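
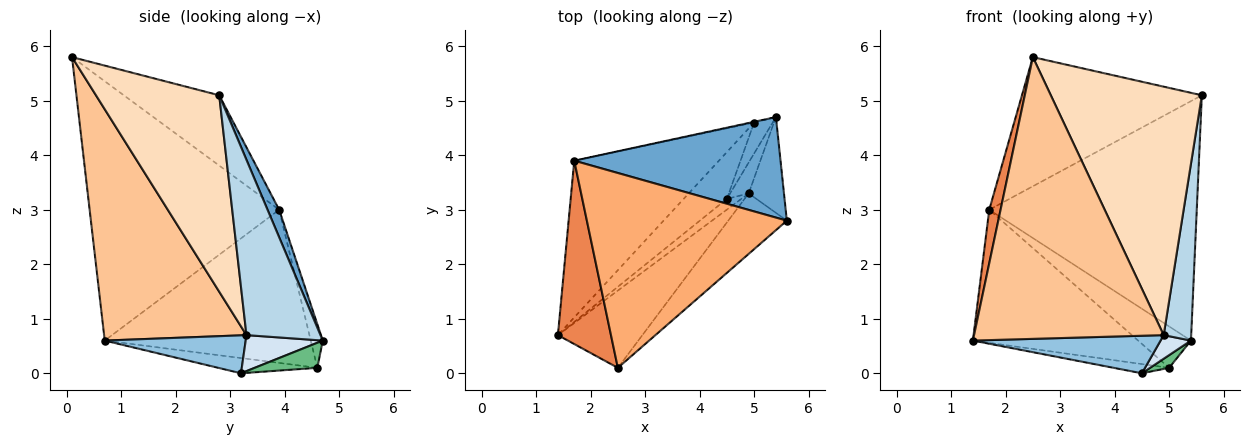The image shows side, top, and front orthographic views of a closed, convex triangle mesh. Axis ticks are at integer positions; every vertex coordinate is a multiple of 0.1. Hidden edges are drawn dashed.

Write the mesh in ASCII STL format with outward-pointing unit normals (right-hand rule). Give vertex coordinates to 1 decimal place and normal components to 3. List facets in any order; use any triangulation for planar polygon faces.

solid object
 facet normal 0.052 0.921 0.387
  outer loop
   vertex 1.7 3.9 3.0
   vertex 5.6 2.8 5.1
   vertex 5.4 4.7 0.6
  endloop
 endfacet
 facet normal 0.585 -0.779 -0.223
  outer loop
   vertex 4.9 3.3 0.7
   vertex 1.4 0.7 0.6
   vertex 4.5 3.2 0.0
  endloop
 endfacet
 facet normal 0.921 -0.342 -0.185
  outer loop
   vertex 4.9 3.3 0.7
   vertex 5.4 4.7 0.6
   vertex 5.6 2.8 5.1
  endloop
 endfacet
 facet normal 0.839 -0.331 -0.432
  outer loop
   vertex 4.9 3.3 0.7
   vertex 4.5 3.2 0.0
   vertex 5.4 4.7 0.6
  endloop
 endfacet
 facet normal -0.978 -0.058 0.200
  outer loop
   vertex 2.5 0.1 5.8
   vertex 1.7 3.9 3.0
   vertex 1.4 0.7 0.6
  endloop
 endfacet
 facet normal -0.281 0.530 0.800
  outer loop
   vertex 2.5 0.1 5.8
   vertex 5.6 2.8 5.1
   vertex 1.7 3.9 3.0
  endloop
 endfacet
 facet normal 0.586 -0.781 -0.214
  outer loop
   vertex 2.5 0.1 5.8
   vertex 1.4 0.7 0.6
   vertex 4.9 3.3 0.7
  endloop
 endfacet
 facet normal 0.621 -0.761 -0.185
  outer loop
   vertex 2.5 0.1 5.8
   vertex 4.9 3.3 0.7
   vertex 5.6 2.8 5.1
  endloop
 endfacet
 facet normal 0.781 -0.238 -0.577
  outer loop
   vertex 5.0 4.6 0.1
   vertex 5.4 4.7 0.6
   vertex 4.5 3.2 0.0
  endloop
 endfacet
 facet normal -0.222 0.975 -0.017
  outer loop
   vertex 5.0 4.6 0.1
   vertex 1.7 3.9 3.0
   vertex 5.4 4.7 0.6
  endloop
 endfacet
 facet normal -0.327 0.183 -0.927
  outer loop
   vertex 5.0 4.6 0.1
   vertex 4.5 3.2 0.0
   vertex 1.4 0.7 0.6
  endloop
 endfacet
 facet normal -0.628 0.504 -0.593
  outer loop
   vertex 5.0 4.6 0.1
   vertex 1.4 0.7 0.6
   vertex 1.7 3.9 3.0
  endloop
 endfacet
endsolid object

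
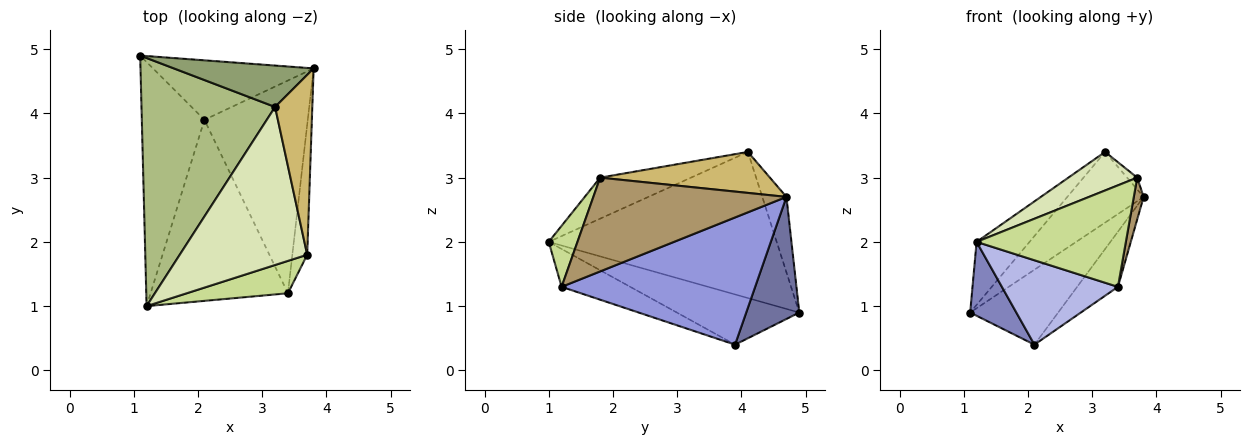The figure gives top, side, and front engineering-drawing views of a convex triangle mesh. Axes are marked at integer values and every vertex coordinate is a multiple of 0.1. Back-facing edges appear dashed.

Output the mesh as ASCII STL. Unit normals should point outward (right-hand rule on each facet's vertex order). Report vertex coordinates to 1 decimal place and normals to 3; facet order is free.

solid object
 facet normal 0.427 0.708 -0.562
  outer loop
   vertex 2.1 3.9 0.4
   vertex 1.1 4.9 0.9
   vertex 3.8 4.7 2.7
  endloop
 endfacet
 facet normal -0.609 -0.230 -0.759
  outer loop
   vertex 2.1 3.9 0.4
   vertex 1.2 1.0 2.0
   vertex 1.1 4.9 0.9
  endloop
 endfacet
 facet normal 0.766 0.161 -0.622
  outer loop
   vertex 3.4 1.2 1.3
   vertex 2.1 3.9 0.4
   vertex 3.8 4.7 2.7
  endloop
 endfacet
 facet normal -0.243 -0.410 -0.879
  outer loop
   vertex 3.4 1.2 1.3
   vertex 1.2 1.0 2.0
   vertex 2.1 3.9 0.4
  endloop
 endfacet
 facet normal -0.263 0.832 0.488
  outer loop
   vertex 3.2 4.1 3.4
   vertex 3.8 4.7 2.7
   vertex 1.1 4.9 0.9
  endloop
 endfacet
 facet normal -0.727 0.169 0.665
  outer loop
   vertex 3.2 4.1 3.4
   vertex 1.1 4.9 0.9
   vertex 1.2 1.0 2.0
  endloop
 endfacet
 facet normal 0.180 -0.937 0.299
  outer loop
   vertex 3.7 1.8 3.0
   vertex 1.2 1.0 2.0
   vertex 3.4 1.2 1.3
  endloop
 endfacet
 facet normal -0.299 -0.226 0.927
  outer loop
   vertex 3.7 1.8 3.0
   vertex 3.2 4.1 3.4
   vertex 1.2 1.0 2.0
  endloop
 endfacet
 facet normal 0.986 -0.050 -0.156
  outer loop
   vertex 3.7 1.8 3.0
   vertex 3.4 1.2 1.3
   vertex 3.8 4.7 2.7
  endloop
 endfacet
 facet normal 0.740 0.044 0.672
  outer loop
   vertex 3.7 1.8 3.0
   vertex 3.8 4.7 2.7
   vertex 3.2 4.1 3.4
  endloop
 endfacet
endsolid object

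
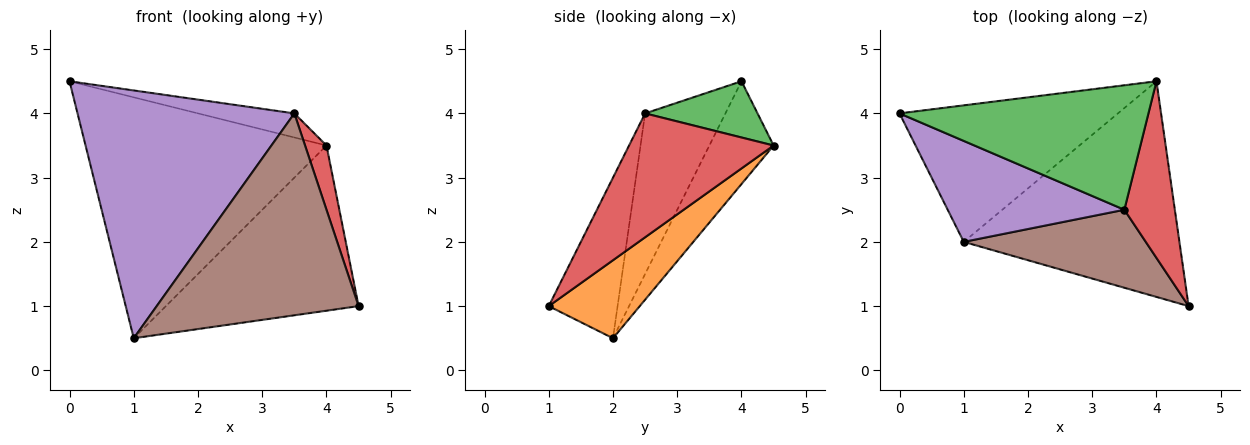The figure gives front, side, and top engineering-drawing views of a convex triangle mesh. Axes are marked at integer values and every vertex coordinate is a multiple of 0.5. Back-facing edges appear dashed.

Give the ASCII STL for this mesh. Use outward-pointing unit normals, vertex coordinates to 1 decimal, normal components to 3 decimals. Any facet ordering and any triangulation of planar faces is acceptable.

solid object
 facet normal -0.226 0.848 -0.480
  outer loop
   vertex 1.0 2.0 0.5
   vertex 0.0 4.0 4.5
   vertex 4.0 4.5 3.5
  endloop
 endfacet
 facet normal 0.276 0.584 -0.763
  outer loop
   vertex 1.0 2.0 0.5
   vertex 4.0 4.5 3.5
   vertex 4.5 1.0 1.0
  endloop
 endfacet
 facet normal 0.216 0.186 0.959
  outer loop
   vertex 3.5 2.5 4.0
   vertex 4.0 4.5 3.5
   vertex 0.0 4.0 4.5
  endloop
 endfacet
 facet normal 0.917 -0.136 0.374
  outer loop
   vertex 3.5 2.5 4.0
   vertex 4.5 1.0 1.0
   vertex 4.0 4.5 3.5
  endloop
 endfacet
 facet normal -0.324 -0.876 0.357
  outer loop
   vertex 3.5 2.5 4.0
   vertex 0.0 4.0 4.5
   vertex 1.0 2.0 0.5
  endloop
 endfacet
 facet normal -0.303 -0.889 0.343
  outer loop
   vertex 3.5 2.5 4.0
   vertex 1.0 2.0 0.5
   vertex 4.5 1.0 1.0
  endloop
 endfacet
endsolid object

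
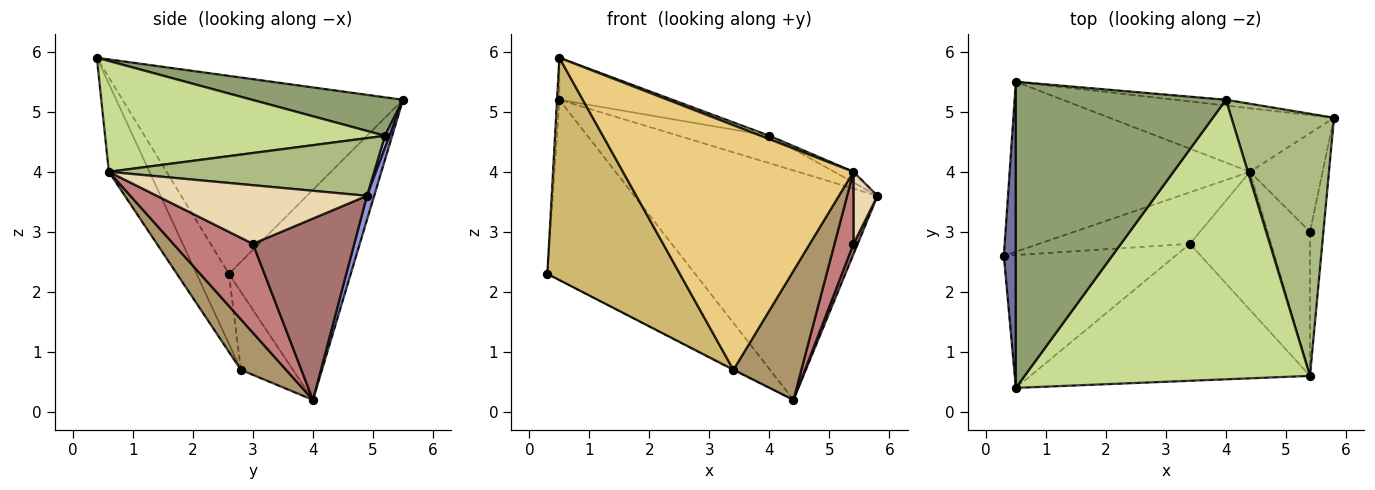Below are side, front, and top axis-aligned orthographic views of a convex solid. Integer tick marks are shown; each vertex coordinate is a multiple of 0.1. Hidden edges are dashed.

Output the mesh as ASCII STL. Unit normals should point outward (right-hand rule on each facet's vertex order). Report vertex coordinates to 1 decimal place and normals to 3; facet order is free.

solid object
 facet normal -0.998 0.008 0.061
  outer loop
   vertex 0.5 0.4 5.9
   vertex 0.5 5.5 5.2
   vertex 0.3 2.6 2.3
  endloop
 endfacet
 facet normal -0.514 0.624 -0.588
  outer loop
   vertex 4.4 4.0 0.2
   vertex 0.3 2.6 2.3
   vertex 0.5 5.5 5.2
  endloop
 endfacet
 facet normal 0.029 0.963 -0.267
  outer loop
   vertex 4.4 4.0 0.2
   vertex 0.5 5.5 5.2
   vertex 5.8 4.9 3.6
  endloop
 endfacet
 facet normal 0.048 0.977 -0.206
  outer loop
   vertex 4.0 5.2 4.6
   vertex 5.8 4.9 3.6
   vertex 0.5 5.5 5.2
  endloop
 endfacet
 facet normal 0.179 0.134 0.975
  outer loop
   vertex 4.0 5.2 4.6
   vertex 0.5 5.5 5.2
   vertex 0.5 0.4 5.9
  endloop
 endfacet
 facet normal 0.490 0.035 0.871
  outer loop
   vertex 4.0 5.2 4.6
   vertex 5.4 0.6 4.0
   vertex 5.8 4.9 3.6
  endloop
 endfacet
 facet normal 0.362 -0.011 0.932
  outer loop
   vertex 4.0 5.2 4.6
   vertex 0.5 0.4 5.9
   vertex 5.4 0.6 4.0
  endloop
 endfacet
 facet normal -0.459 0.013 -0.888
  outer loop
   vertex 3.4 2.8 0.7
   vertex 0.3 2.6 2.3
   vertex 4.4 4.0 0.2
  endloop
 endfacet
 facet normal 0.414 -0.622 -0.665
  outer loop
   vertex 3.4 2.8 0.7
   vertex 4.4 4.0 0.2
   vertex 5.4 0.6 4.0
  endloop
 endfacet
 facet normal -0.205 -0.840 -0.502
  outer loop
   vertex 3.4 2.8 0.7
   vertex 0.5 0.4 5.9
   vertex 0.3 2.6 2.3
  endloop
 endfacet
 facet normal -0.152 -0.862 -0.483
  outer loop
   vertex 3.4 2.8 0.7
   vertex 5.4 0.6 4.0
   vertex 0.5 0.4 5.9
  endloop
 endfacet
 facet normal 0.969 -0.111 -0.221
  outer loop
   vertex 5.4 3.0 2.8
   vertex 5.8 4.9 3.6
   vertex 5.4 0.6 4.0
  endloop
 endfacet
 facet normal 0.928 -0.039 -0.372
  outer loop
   vertex 5.4 3.0 2.8
   vertex 4.4 4.0 0.2
   vertex 5.8 4.9 3.6
  endloop
 endfacet
 facet normal 0.883 -0.210 -0.420
  outer loop
   vertex 5.4 3.0 2.8
   vertex 5.4 0.6 4.0
   vertex 4.4 4.0 0.2
  endloop
 endfacet
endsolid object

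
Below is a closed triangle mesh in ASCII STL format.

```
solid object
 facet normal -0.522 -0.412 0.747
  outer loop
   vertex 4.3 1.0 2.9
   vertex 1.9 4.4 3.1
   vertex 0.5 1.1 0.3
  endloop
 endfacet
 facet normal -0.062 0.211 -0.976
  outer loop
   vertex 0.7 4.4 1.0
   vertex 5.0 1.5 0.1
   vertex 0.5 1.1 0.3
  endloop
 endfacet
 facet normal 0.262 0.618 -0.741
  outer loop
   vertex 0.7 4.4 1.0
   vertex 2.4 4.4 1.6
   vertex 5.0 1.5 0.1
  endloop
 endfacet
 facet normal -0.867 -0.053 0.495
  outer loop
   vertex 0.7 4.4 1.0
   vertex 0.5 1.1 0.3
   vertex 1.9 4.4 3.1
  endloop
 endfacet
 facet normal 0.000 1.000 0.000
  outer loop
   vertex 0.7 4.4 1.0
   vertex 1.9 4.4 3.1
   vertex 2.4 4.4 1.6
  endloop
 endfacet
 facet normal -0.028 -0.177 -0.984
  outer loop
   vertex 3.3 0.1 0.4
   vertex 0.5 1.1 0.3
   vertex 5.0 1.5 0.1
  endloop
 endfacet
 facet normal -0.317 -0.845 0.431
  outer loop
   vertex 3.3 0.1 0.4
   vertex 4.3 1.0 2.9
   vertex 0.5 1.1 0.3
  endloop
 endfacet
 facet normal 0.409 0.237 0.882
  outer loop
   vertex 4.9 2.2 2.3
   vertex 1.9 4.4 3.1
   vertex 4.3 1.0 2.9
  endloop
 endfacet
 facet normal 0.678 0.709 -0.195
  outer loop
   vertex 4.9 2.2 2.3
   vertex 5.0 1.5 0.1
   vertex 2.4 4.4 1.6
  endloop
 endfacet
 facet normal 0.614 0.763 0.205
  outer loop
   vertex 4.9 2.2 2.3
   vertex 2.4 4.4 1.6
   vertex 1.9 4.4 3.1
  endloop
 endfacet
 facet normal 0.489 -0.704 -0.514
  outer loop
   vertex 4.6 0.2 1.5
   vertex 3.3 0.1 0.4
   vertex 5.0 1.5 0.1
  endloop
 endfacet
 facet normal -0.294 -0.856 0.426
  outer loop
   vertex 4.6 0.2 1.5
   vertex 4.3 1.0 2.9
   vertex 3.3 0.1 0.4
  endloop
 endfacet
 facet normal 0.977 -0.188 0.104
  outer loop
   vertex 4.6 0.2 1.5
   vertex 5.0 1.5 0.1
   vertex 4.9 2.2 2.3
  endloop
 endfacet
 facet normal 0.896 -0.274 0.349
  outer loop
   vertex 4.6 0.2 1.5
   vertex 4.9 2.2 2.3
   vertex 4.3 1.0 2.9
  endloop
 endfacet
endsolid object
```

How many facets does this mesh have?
14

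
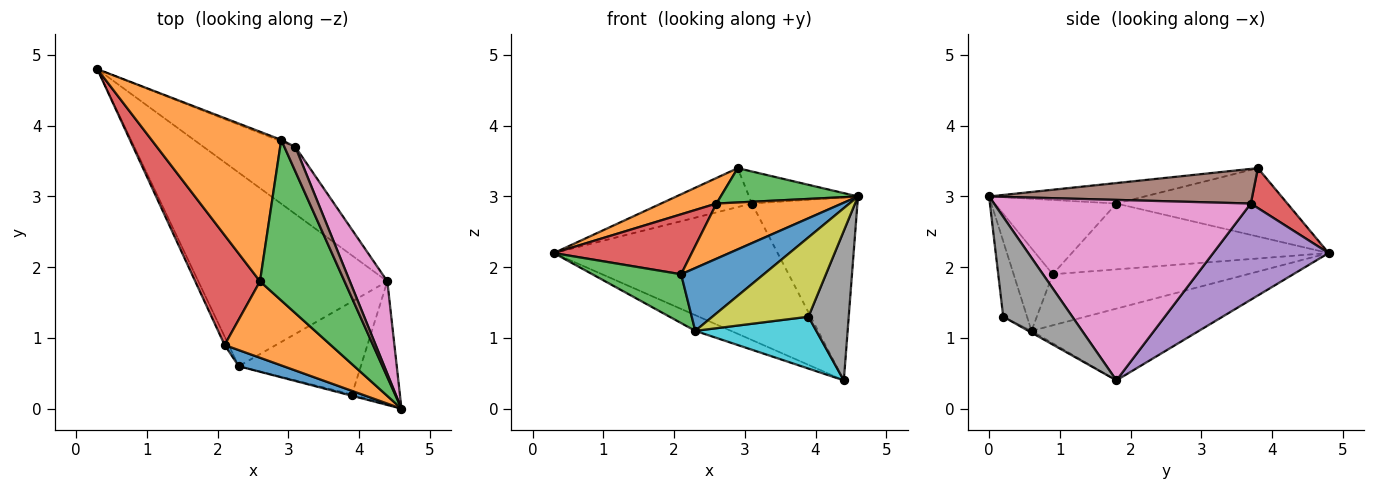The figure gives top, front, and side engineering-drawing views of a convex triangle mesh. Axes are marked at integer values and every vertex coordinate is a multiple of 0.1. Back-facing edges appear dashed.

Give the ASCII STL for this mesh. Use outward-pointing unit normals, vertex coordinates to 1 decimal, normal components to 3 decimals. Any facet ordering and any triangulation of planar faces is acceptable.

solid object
 facet normal -0.354 0.076 -0.932
  outer loop
   vertex 2.3 0.6 1.1
   vertex 0.3 4.8 2.2
   vertex 4.4 1.8 0.4
  endloop
 endfacet
 facet normal -0.461 -0.149 0.875
  outer loop
   vertex 2.6 1.8 2.9
   vertex 2.9 3.8 3.4
   vertex 0.3 4.8 2.2
  endloop
 endfacet
 facet normal -0.231 -0.203 0.952
  outer loop
   vertex 2.6 1.8 2.9
   vertex 4.6 0.0 3.0
   vertex 2.9 3.8 3.4
  endloop
 endfacet
 facet normal 0.373 0.927 -0.036
  outer loop
   vertex 3.1 3.7 2.9
   vertex 0.3 4.8 2.2
   vertex 2.9 3.8 3.4
  endloop
 endfacet
 facet normal 0.420 0.814 -0.400
  outer loop
   vertex 3.1 3.7 2.9
   vertex 4.4 1.8 0.4
   vertex 0.3 4.8 2.2
  endloop
 endfacet
 facet normal 0.887 0.367 0.281
  outer loop
   vertex 3.1 3.7 2.9
   vertex 2.9 3.8 3.4
   vertex 4.6 0.0 3.0
  endloop
 endfacet
 facet normal 0.908 0.373 0.189
  outer loop
   vertex 3.1 3.7 2.9
   vertex 4.6 0.0 3.0
   vertex 4.4 1.8 0.4
  endloop
 endfacet
 facet normal 0.798 -0.465 -0.383
  outer loop
   vertex 3.9 0.2 1.3
   vertex 4.4 1.8 0.4
   vertex 4.6 0.0 3.0
  endloop
 endfacet
 facet normal -0.241 -0.970 -0.015
  outer loop
   vertex 3.9 0.2 1.3
   vertex 4.6 0.0 3.0
   vertex 2.3 0.6 1.1
  endloop
 endfacet
 facet normal -0.013 -0.487 -0.873
  outer loop
   vertex 3.9 0.2 1.3
   vertex 2.3 0.6 1.1
   vertex 4.4 1.8 0.4
  endloop
 endfacet
 facet normal -0.416 -0.881 0.226
  outer loop
   vertex 2.1 0.9 1.9
   vertex 2.3 0.6 1.1
   vertex 4.6 0.0 3.0
  endloop
 endfacet
 facet normal -0.494 -0.509 0.705
  outer loop
   vertex 2.1 0.9 1.9
   vertex 4.6 0.0 3.0
   vertex 2.6 1.8 2.9
  endloop
 endfacet
 facet normal -0.908 -0.413 -0.072
  outer loop
   vertex 2.1 0.9 1.9
   vertex 0.3 4.8 2.2
   vertex 2.3 0.6 1.1
  endloop
 endfacet
 facet normal -0.666 -0.358 0.655
  outer loop
   vertex 2.1 0.9 1.9
   vertex 2.6 1.8 2.9
   vertex 0.3 4.8 2.2
  endloop
 endfacet
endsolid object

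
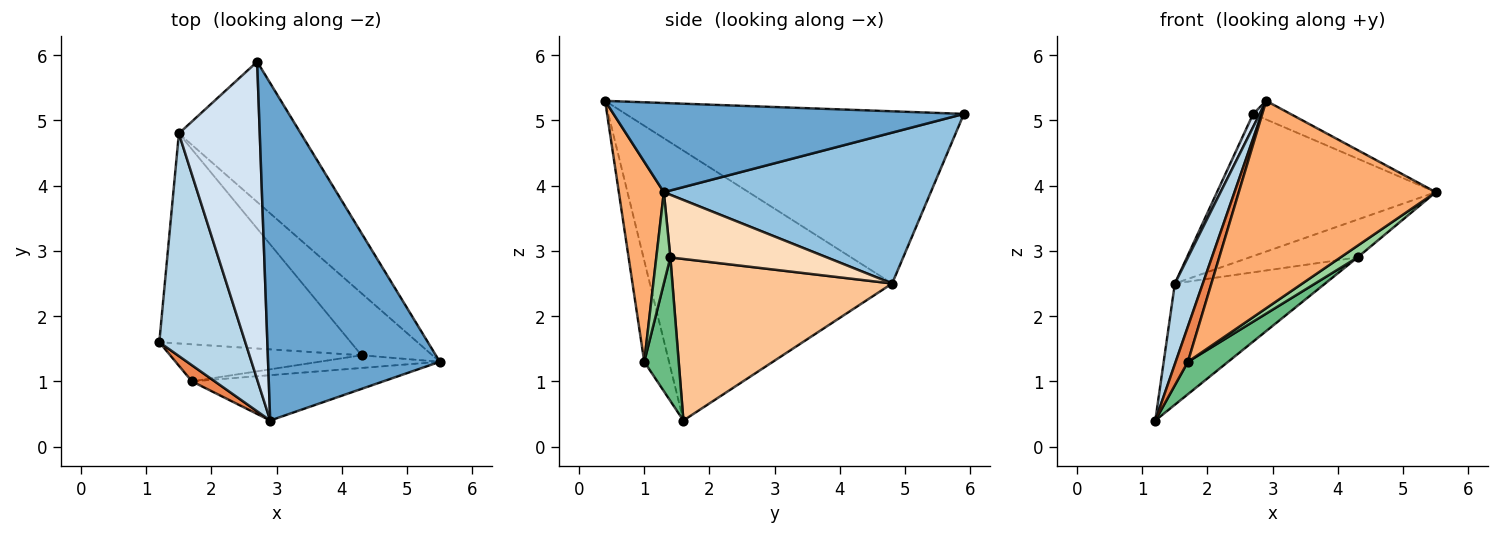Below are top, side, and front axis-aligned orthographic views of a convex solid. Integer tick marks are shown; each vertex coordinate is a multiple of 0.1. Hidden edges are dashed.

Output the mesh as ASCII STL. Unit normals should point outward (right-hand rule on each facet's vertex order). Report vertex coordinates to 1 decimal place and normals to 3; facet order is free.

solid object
 facet normal 0.460 0.049 0.886
  outer loop
   vertex 2.9 0.4 5.3
   vertex 5.5 1.3 3.9
   vertex 2.7 5.9 5.1
  endloop
 endfacet
 facet normal 0.656 0.537 -0.530
  outer loop
   vertex 1.5 4.8 2.5
   vertex 2.7 5.9 5.1
   vertex 5.5 1.3 3.9
  endloop
 endfacet
 facet normal -0.947 -0.109 0.302
  outer loop
   vertex 1.5 4.8 2.5
   vertex 1.2 1.6 0.4
   vertex 2.9 0.4 5.3
  endloop
 endfacet
 facet normal -0.905 -0.017 0.425
  outer loop
   vertex 1.5 4.8 2.5
   vertex 2.9 0.4 5.3
   vertex 2.7 5.9 5.1
  endloop
 endfacet
 facet normal -0.879 -0.435 0.198
  outer loop
   vertex 1.7 1.0 1.3
   vertex 2.9 0.4 5.3
   vertex 1.2 1.6 0.4
  endloop
 endfacet
 facet normal 0.218 -0.953 -0.208
  outer loop
   vertex 1.7 1.0 1.3
   vertex 5.5 1.3 3.9
   vertex 2.9 0.4 5.3
  endloop
 endfacet
 facet normal 0.590 0.404 -0.699
  outer loop
   vertex 4.3 1.4 2.9
   vertex 1.2 1.6 0.4
   vertex 1.5 4.8 2.5
  endloop
 endfacet
 facet normal 0.602 0.416 -0.681
  outer loop
   vertex 4.3 1.4 2.9
   vertex 1.5 4.8 2.5
   vertex 5.5 1.3 3.9
  endloop
 endfacet
 facet normal 0.492 -0.573 -0.655
  outer loop
   vertex 4.3 1.4 2.9
   vertex 1.7 1.0 1.3
   vertex 1.2 1.6 0.4
  endloop
 endfacet
 facet normal 0.487 -0.591 -0.643
  outer loop
   vertex 4.3 1.4 2.9
   vertex 5.5 1.3 3.9
   vertex 1.7 1.0 1.3
  endloop
 endfacet
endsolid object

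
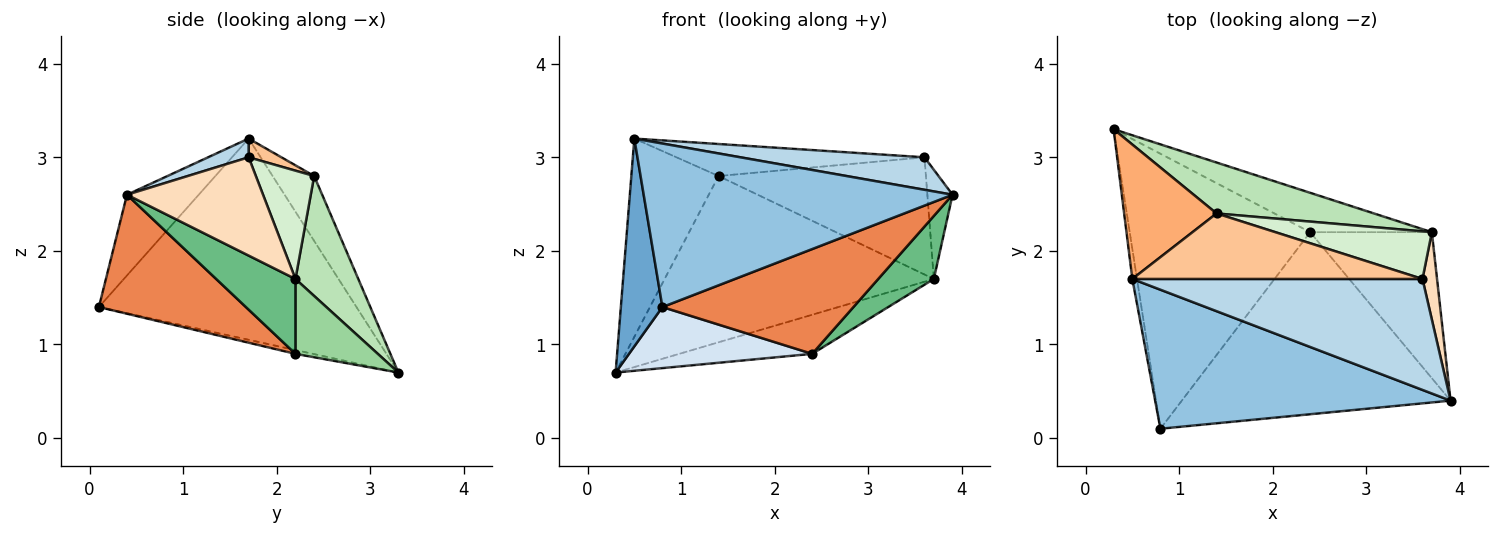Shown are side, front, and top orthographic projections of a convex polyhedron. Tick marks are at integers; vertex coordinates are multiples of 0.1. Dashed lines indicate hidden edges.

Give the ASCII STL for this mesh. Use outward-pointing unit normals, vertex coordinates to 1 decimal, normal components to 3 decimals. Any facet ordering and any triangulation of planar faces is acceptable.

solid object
 facet normal -0.987 -0.159 -0.023
  outer loop
   vertex 0.5 1.7 3.2
   vertex 0.3 3.3 0.7
   vertex 0.8 0.1 1.4
  endloop
 endfacet
 facet normal -0.174 -0.750 0.638
  outer loop
   vertex 0.5 1.7 3.2
   vertex 0.8 0.1 1.4
   vertex 3.9 0.4 2.6
  endloop
 endfacet
 facet normal 0.062 -0.280 0.958
  outer loop
   vertex 3.6 1.7 3.0
   vertex 0.5 1.7 3.2
   vertex 3.9 0.4 2.6
  endloop
 endfacet
 facet normal -0.021 -0.217 -0.976
  outer loop
   vertex 2.4 2.2 0.9
   vertex 0.8 0.1 1.4
   vertex 0.3 3.3 0.7
  endloop
 endfacet
 facet normal 0.358 -0.466 -0.809
  outer loop
   vertex 2.4 2.2 0.9
   vertex 3.9 0.4 2.6
   vertex 0.8 0.1 1.4
  endloop
 endfacet
 facet normal -0.367 0.770 0.522
  outer loop
   vertex 1.4 2.4 2.8
   vertex 0.3 3.3 0.7
   vertex 0.5 1.7 3.2
  endloop
 endfacet
 facet normal 0.058 0.438 0.897
  outer loop
   vertex 1.4 2.4 2.8
   vertex 0.5 1.7 3.2
   vertex 3.6 1.7 3.0
  endloop
 endfacet
 facet normal 0.973 0.180 0.144
  outer loop
   vertex 3.7 2.2 1.7
   vertex 3.6 1.7 3.0
   vertex 3.9 0.4 2.6
  endloop
 endfacet
 facet normal 0.492 -0.345 -0.799
  outer loop
   vertex 3.7 2.2 1.7
   vertex 3.9 0.4 2.6
   vertex 2.4 2.2 0.9
  endloop
 endfacet
 facet normal 0.400 0.646 -0.650
  outer loop
   vertex 3.7 2.2 1.7
   vertex 2.4 2.2 0.9
   vertex 0.3 3.3 0.7
  endloop
 endfacet
 facet normal 0.218 0.933 0.286
  outer loop
   vertex 3.7 2.2 1.7
   vertex 0.3 3.3 0.7
   vertex 1.4 2.4 2.8
  endloop
 endfacet
 facet normal 0.252 0.897 0.364
  outer loop
   vertex 3.7 2.2 1.7
   vertex 1.4 2.4 2.8
   vertex 3.6 1.7 3.0
  endloop
 endfacet
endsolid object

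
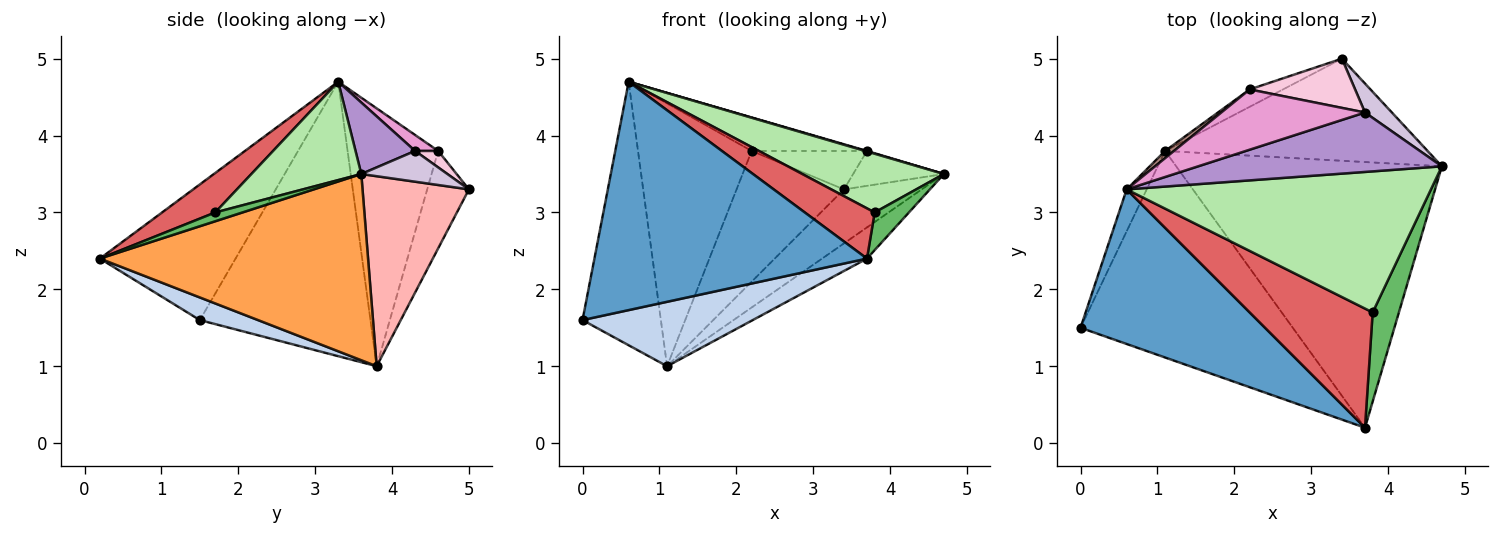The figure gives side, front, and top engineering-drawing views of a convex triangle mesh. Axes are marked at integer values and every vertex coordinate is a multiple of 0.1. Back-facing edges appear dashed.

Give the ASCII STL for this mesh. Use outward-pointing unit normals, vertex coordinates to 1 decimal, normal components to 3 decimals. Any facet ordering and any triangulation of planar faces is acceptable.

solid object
 facet normal -0.381 -0.766 0.518
  outer loop
   vertex 0.6 3.3 4.7
   vertex 0.0 1.5 1.6
   vertex 3.7 0.2 2.4
  endloop
 endfacet
 facet normal 0.101 -0.296 -0.950
  outer loop
   vertex 1.1 3.8 1.0
   vertex 3.7 0.2 2.4
   vertex 0.0 1.5 1.6
  endloop
 endfacet
 facet normal 0.571 0.096 -0.815
  outer loop
   vertex 1.1 3.8 1.0
   vertex 4.7 3.6 3.5
   vertex 3.7 0.2 2.4
  endloop
 endfacet
 facet normal -0.907 0.416 -0.066
  outer loop
   vertex 1.1 3.8 1.0
   vertex 0.0 1.5 1.6
   vertex 0.6 3.3 4.7
  endloop
 endfacet
 facet normal 0.296 -0.372 0.880
  outer loop
   vertex 3.8 1.7 3.0
   vertex 3.7 0.2 2.4
   vertex 4.7 3.6 3.5
  endloop
 endfacet
 facet normal 0.286 -0.368 0.885
  outer loop
   vertex 3.8 1.7 3.0
   vertex 4.7 3.6 3.5
   vertex 0.6 3.3 4.7
  endloop
 endfacet
 facet normal 0.283 -0.372 0.884
  outer loop
   vertex 3.8 1.7 3.0
   vertex 0.6 3.3 4.7
   vertex 3.7 0.2 2.4
  endloop
 endfacet
 facet normal 0.539 0.394 -0.745
  outer loop
   vertex 3.4 5.0 3.3
   vertex 4.7 3.6 3.5
   vertex 1.1 3.8 1.0
  endloop
 endfacet
 facet normal 0.281 -0.009 0.960
  outer loop
   vertex 3.7 4.3 3.8
   vertex 0.6 3.3 4.7
   vertex 4.7 3.6 3.5
  endloop
 endfacet
 facet normal 0.590 0.621 0.516
  outer loop
   vertex 3.7 4.3 3.8
   vertex 4.7 3.6 3.5
   vertex 3.4 5.0 3.3
  endloop
 endfacet
 facet normal -0.623 0.782 0.021
  outer loop
   vertex 2.2 4.6 3.8
   vertex 1.1 3.8 1.0
   vertex 0.6 3.3 4.7
  endloop
 endfacet
 facet normal -0.360 0.925 -0.123
  outer loop
   vertex 2.2 4.6 3.8
   vertex 3.4 5.0 3.3
   vertex 1.1 3.8 1.0
  endloop
 endfacet
 facet normal 0.097 0.483 0.870
  outer loop
   vertex 2.2 4.6 3.8
   vertex 0.6 3.3 4.7
   vertex 3.7 4.3 3.8
  endloop
 endfacet
 facet normal 0.122 0.611 0.782
  outer loop
   vertex 2.2 4.6 3.8
   vertex 3.7 4.3 3.8
   vertex 3.4 5.0 3.3
  endloop
 endfacet
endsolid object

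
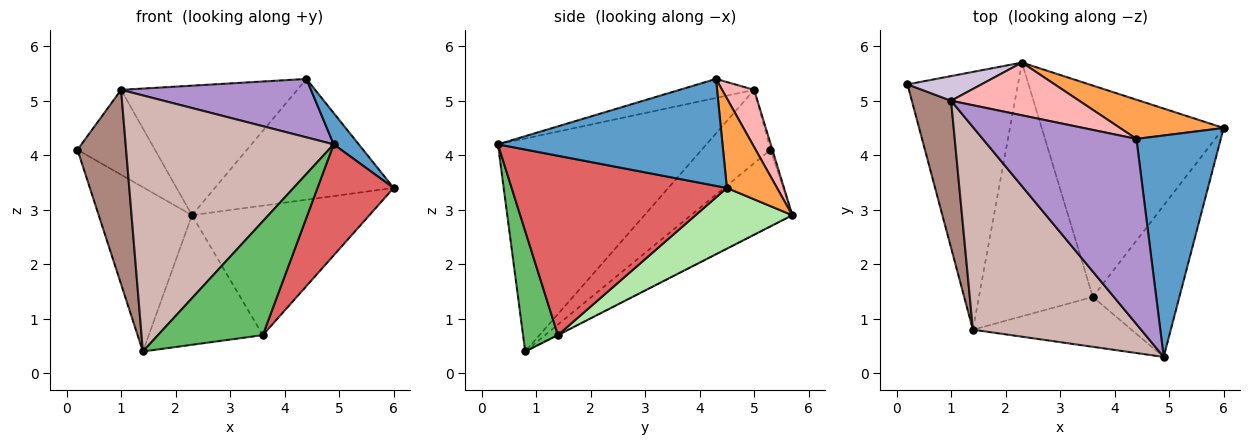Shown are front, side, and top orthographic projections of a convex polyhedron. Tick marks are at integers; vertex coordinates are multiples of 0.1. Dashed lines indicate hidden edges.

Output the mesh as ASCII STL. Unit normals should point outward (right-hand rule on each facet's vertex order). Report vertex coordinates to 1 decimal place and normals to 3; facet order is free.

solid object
 facet normal 0.782 -0.087 0.617
  outer loop
   vertex 4.4 4.3 5.4
   vertex 4.9 0.3 4.2
   vertex 6.0 4.5 3.4
  endloop
 endfacet
 facet normal -0.504 0.464 -0.728
  outer loop
   vertex 2.3 5.7 2.9
   vertex 1.4 0.8 0.4
   vertex 0.2 5.3 4.1
  endloop
 endfacet
 facet normal 0.258 0.919 0.298
  outer loop
   vertex 2.3 5.7 2.9
   vertex 4.4 4.3 5.4
   vertex 6.0 4.5 3.4
  endloop
 endfacet
 facet normal -0.003 0.455 -0.891
  outer loop
   vertex 3.6 1.4 0.7
   vertex 1.4 0.8 0.4
   vertex 2.3 5.7 2.9
  endloop
 endfacet
 facet normal 0.291 -0.876 -0.384
  outer loop
   vertex 3.6 1.4 0.7
   vertex 4.9 0.3 4.2
   vertex 1.4 0.8 0.4
  endloop
 endfacet
 facet normal 0.274 0.502 -0.820
  outer loop
   vertex 3.6 1.4 0.7
   vertex 2.3 5.7 2.9
   vertex 6.0 4.5 3.4
  endloop
 endfacet
 facet normal 0.858 -0.304 -0.414
  outer loop
   vertex 3.6 1.4 0.7
   vertex 6.0 4.5 3.4
   vertex 4.9 0.3 4.2
  endloop
 endfacet
 facet normal 0.166 0.913 0.372
  outer loop
   vertex 1.0 5.0 5.2
   vertex 4.4 4.3 5.4
   vertex 2.3 5.7 2.9
  endloop
 endfacet
 facet normal -0.117 -0.299 0.947
  outer loop
   vertex 1.0 5.0 5.2
   vertex 4.9 0.3 4.2
   vertex 4.4 4.3 5.4
  endloop
 endfacet
 facet normal -0.023 0.960 0.279
  outer loop
   vertex 1.0 5.0 5.2
   vertex 2.3 5.7 2.9
   vertex 0.2 5.3 4.1
  endloop
 endfacet
 facet normal -0.749 -0.529 0.400
  outer loop
   vertex 1.0 5.0 5.2
   vertex 0.2 5.3 4.1
   vertex 1.4 0.8 0.4
  endloop
 endfacet
 facet normal -0.618 -0.617 0.488
  outer loop
   vertex 1.0 5.0 5.2
   vertex 1.4 0.8 0.4
   vertex 4.9 0.3 4.2
  endloop
 endfacet
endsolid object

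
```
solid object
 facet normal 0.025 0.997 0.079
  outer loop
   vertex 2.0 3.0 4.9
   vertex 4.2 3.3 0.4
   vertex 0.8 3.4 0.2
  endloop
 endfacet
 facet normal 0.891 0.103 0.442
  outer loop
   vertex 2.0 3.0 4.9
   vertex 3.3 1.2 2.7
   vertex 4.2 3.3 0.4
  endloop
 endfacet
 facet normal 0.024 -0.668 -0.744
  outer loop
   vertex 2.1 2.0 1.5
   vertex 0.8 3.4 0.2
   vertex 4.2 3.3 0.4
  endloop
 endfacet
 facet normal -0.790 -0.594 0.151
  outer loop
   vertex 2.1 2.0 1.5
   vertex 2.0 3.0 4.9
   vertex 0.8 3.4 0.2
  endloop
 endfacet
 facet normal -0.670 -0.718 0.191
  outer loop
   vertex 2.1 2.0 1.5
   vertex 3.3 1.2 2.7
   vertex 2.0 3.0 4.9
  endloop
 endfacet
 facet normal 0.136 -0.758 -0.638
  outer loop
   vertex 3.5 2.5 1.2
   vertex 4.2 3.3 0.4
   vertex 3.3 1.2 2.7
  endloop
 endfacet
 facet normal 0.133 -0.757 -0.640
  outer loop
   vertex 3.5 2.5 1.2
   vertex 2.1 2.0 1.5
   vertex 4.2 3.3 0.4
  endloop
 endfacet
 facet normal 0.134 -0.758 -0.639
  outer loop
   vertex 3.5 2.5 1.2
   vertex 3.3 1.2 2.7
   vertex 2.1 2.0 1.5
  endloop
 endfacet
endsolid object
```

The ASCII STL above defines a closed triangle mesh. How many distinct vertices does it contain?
6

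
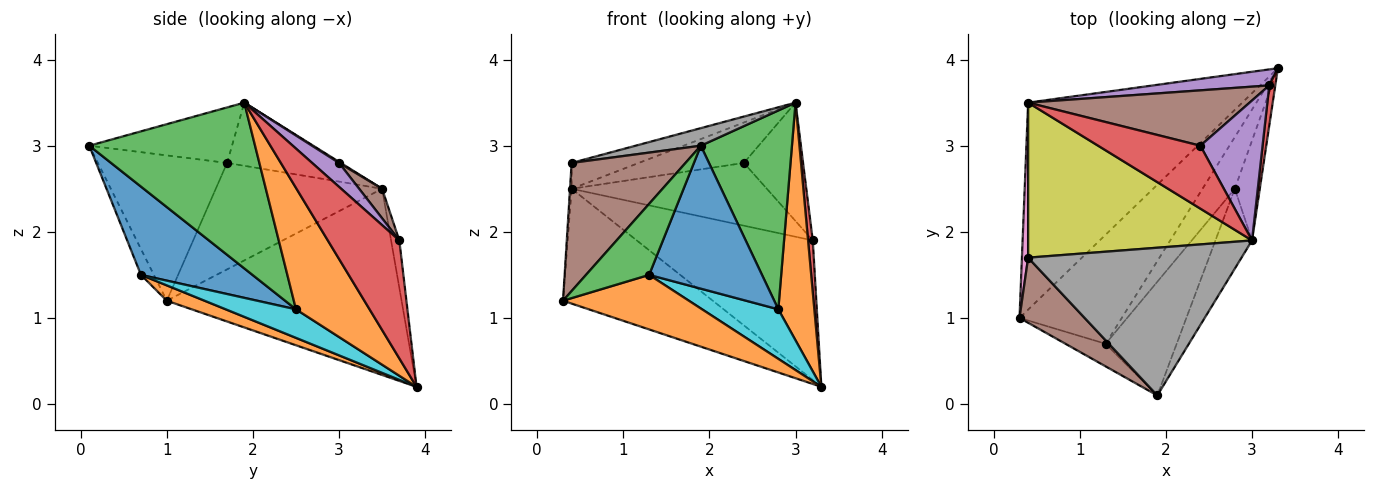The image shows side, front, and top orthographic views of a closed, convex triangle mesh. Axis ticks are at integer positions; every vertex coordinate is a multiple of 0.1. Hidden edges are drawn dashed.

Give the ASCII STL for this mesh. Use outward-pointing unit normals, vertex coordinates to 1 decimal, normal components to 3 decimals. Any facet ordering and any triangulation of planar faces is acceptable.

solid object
 facet normal -0.605 0.386 -0.696
  outer loop
   vertex 0.4 3.5 2.5
   vertex 3.3 3.9 0.2
   vertex 0.3 1.0 1.2
  endloop
 endfacet
 facet normal 0.133 -0.443 -0.886
  outer loop
   vertex 1.3 0.7 1.5
   vertex 0.3 1.0 1.2
   vertex 3.3 3.9 0.2
  endloop
 endfacet
 facet normal -0.191 -0.935 -0.298
  outer loop
   vertex 1.3 0.7 1.5
   vertex 1.9 0.1 3.0
   vertex 0.3 1.0 1.2
  endloop
 endfacet
 facet normal 0.997 -0.065 0.051
  outer loop
   vertex 3.2 3.7 1.9
   vertex 3.0 1.9 3.5
   vertex 3.3 3.9 0.2
  endloop
 endfacet
 facet normal -0.046 0.992 0.114
  outer loop
   vertex 3.2 3.7 1.9
   vertex 3.3 3.9 0.2
   vertex 0.4 3.5 2.5
  endloop
 endfacet
 facet normal -0.711 -0.627 0.319
  outer loop
   vertex 0.4 1.7 2.8
   vertex 0.3 1.0 1.2
   vertex 1.9 0.1 3.0
  endloop
 endfacet
 facet normal -0.998 0.010 0.058
  outer loop
   vertex 0.4 1.7 2.8
   vertex 0.4 3.5 2.5
   vertex 0.3 1.0 1.2
  endloop
 endfacet
 facet normal -0.250 -0.114 0.961
  outer loop
   vertex 0.4 1.7 2.8
   vertex 1.9 0.1 3.0
   vertex 3.0 1.9 3.5
  endloop
 endfacet
 facet normal -0.268 0.158 0.950
  outer loop
   vertex 0.4 1.7 2.8
   vertex 3.0 1.9 3.5
   vertex 0.4 3.5 2.5
  endloop
 endfacet
 facet normal 0.538 -0.583 -0.609
  outer loop
   vertex 2.8 2.5 1.1
   vertex 1.3 0.7 1.5
   vertex 3.3 3.9 0.2
  endloop
 endfacet
 facet normal 0.612 -0.619 -0.492
  outer loop
   vertex 2.8 2.5 1.1
   vertex 1.9 0.1 3.0
   vertex 1.3 0.7 1.5
  endloop
 endfacet
 facet normal 0.883 -0.432 -0.182
  outer loop
   vertex 2.8 2.5 1.1
   vertex 3.3 3.9 0.2
   vertex 3.0 1.9 3.5
  endloop
 endfacet
 facet normal 0.860 -0.473 -0.190
  outer loop
   vertex 2.8 2.5 1.1
   vertex 3.0 1.9 3.5
   vertex 1.9 0.1 3.0
  endloop
 endfacet
 facet normal 0.009 0.540 0.841
  outer loop
   vertex 2.4 3.0 2.8
   vertex 0.4 3.5 2.5
   vertex 3.0 1.9 3.5
  endloop
 endfacet
 facet normal 0.282 0.620 0.732
  outer loop
   vertex 2.4 3.0 2.8
   vertex 3.0 1.9 3.5
   vertex 3.2 3.7 1.9
  endloop
 endfacet
 facet normal 0.088 0.747 0.659
  outer loop
   vertex 2.4 3.0 2.8
   vertex 3.2 3.7 1.9
   vertex 0.4 3.5 2.5
  endloop
 endfacet
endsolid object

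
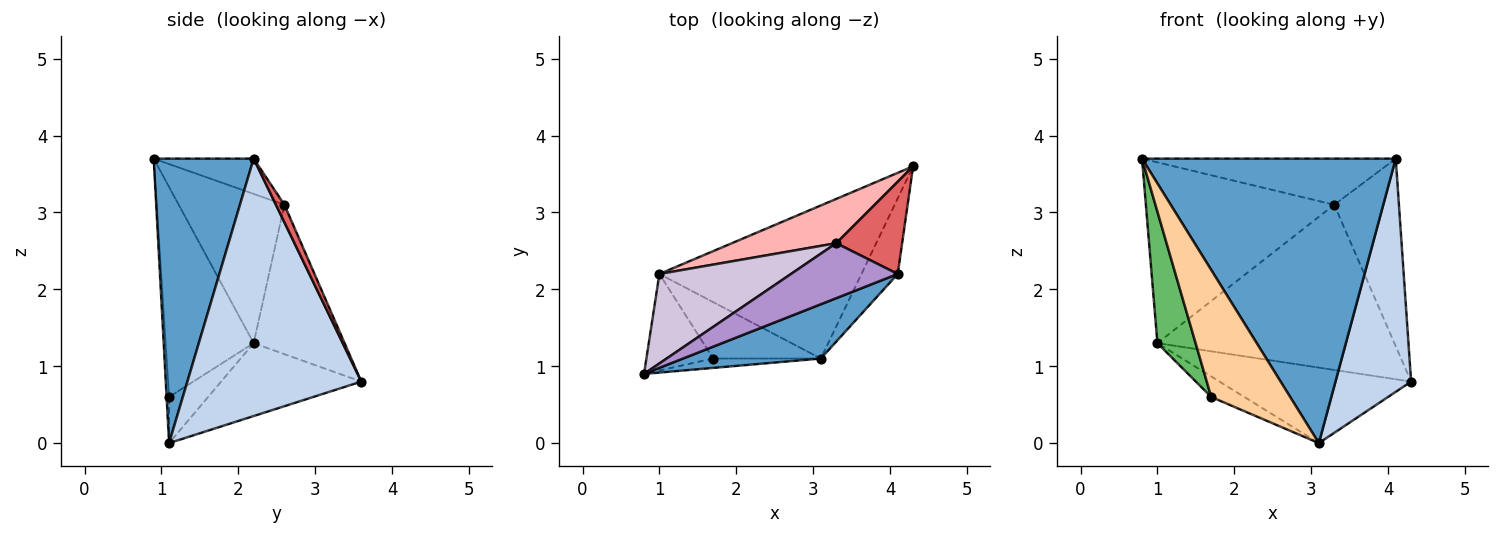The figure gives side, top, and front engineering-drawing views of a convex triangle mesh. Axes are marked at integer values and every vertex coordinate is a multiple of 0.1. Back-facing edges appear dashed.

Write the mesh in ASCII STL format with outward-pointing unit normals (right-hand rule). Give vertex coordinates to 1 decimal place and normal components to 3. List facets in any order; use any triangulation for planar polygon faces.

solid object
 facet normal 0.361 -0.916 0.175
  outer loop
   vertex 4.1 2.2 3.7
   vertex 0.8 0.9 3.7
   vertex 3.1 1.1 0.0
  endloop
 endfacet
 facet normal 0.909 -0.396 -0.128
  outer loop
   vertex 4.1 2.2 3.7
   vertex 3.1 1.1 0.0
   vertex 4.3 3.6 0.8
  endloop
 endfacet
 facet normal -0.308 0.421 -0.853
  outer loop
   vertex 1.0 2.2 1.3
   vertex 4.3 3.6 0.8
   vertex 3.1 1.1 0.0
  endloop
 endfacet
 facet normal -0.031 -0.997 -0.073
  outer loop
   vertex 1.7 1.1 0.6
   vertex 3.1 1.1 0.0
   vertex 0.8 0.9 3.7
  endloop
 endfacet
 facet normal -0.881 -0.382 -0.280
  outer loop
   vertex 1.7 1.1 0.6
   vertex 0.8 0.9 3.7
   vertex 1.0 2.2 1.3
  endloop
 endfacet
 facet normal -0.374 0.317 -0.872
  outer loop
   vertex 1.7 1.1 0.6
   vertex 1.0 2.2 1.3
   vertex 3.1 1.1 0.0
  endloop
 endfacet
 facet normal 0.117 0.891 0.438
  outer loop
   vertex 3.3 2.6 3.1
   vertex 4.1 2.2 3.7
   vertex 4.3 3.6 0.8
  endloop
 endfacet
 facet normal -0.347 0.906 0.243
  outer loop
   vertex 3.3 2.6 3.1
   vertex 4.3 3.6 0.8
   vertex 1.0 2.2 1.3
  endloop
 endfacet
 facet normal -0.245 0.623 0.743
  outer loop
   vertex 3.3 2.6 3.1
   vertex 0.8 0.9 3.7
   vertex 4.1 2.2 3.7
  endloop
 endfacet
 facet normal -0.449 0.801 0.396
  outer loop
   vertex 3.3 2.6 3.1
   vertex 1.0 2.2 1.3
   vertex 0.8 0.9 3.7
  endloop
 endfacet
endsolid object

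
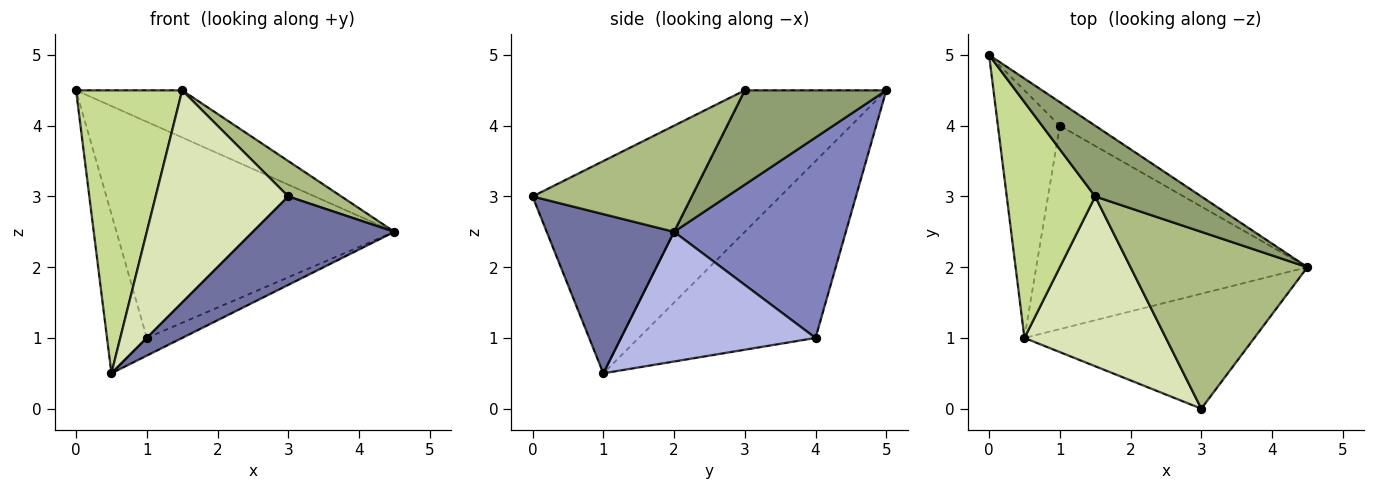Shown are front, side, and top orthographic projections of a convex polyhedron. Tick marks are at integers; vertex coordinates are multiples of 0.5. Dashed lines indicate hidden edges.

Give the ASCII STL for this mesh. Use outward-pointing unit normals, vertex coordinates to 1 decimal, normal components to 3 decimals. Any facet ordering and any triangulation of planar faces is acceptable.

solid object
 facet normal 0.481 -0.535 -0.695
  outer loop
   vertex 3.0 0.0 3.0
   vertex 0.5 1.0 0.5
   vertex 4.5 2.0 2.5
  endloop
 endfacet
 facet normal 0.524 0.847 -0.092
  outer loop
   vertex 1.0 4.0 1.0
   vertex 0.0 5.0 4.5
   vertex 4.5 2.0 2.5
  endloop
 endfacet
 facet normal -0.923 0.208 -0.323
  outer loop
   vertex 1.0 4.0 1.0
   vertex 0.5 1.0 0.5
   vertex 0.0 5.0 4.5
  endloop
 endfacet
 facet normal 0.430 0.078 -0.899
  outer loop
   vertex 1.0 4.0 1.0
   vertex 4.5 2.0 2.5
   vertex 0.5 1.0 0.5
  endloop
 endfacet
 facet normal 0.595 0.446 0.669
  outer loop
   vertex 1.5 3.0 4.5
   vertex 4.5 2.0 2.5
   vertex 0.0 5.0 4.5
  endloop
 endfacet
 facet normal 0.507 -0.169 0.845
  outer loop
   vertex 1.5 3.0 4.5
   vertex 3.0 0.0 3.0
   vertex 4.5 2.0 2.5
  endloop
 endfacet
 facet normal -0.716 -0.537 0.447
  outer loop
   vertex 1.5 3.0 4.5
   vertex 0.0 5.0 4.5
   vertex 0.5 1.0 0.5
  endloop
 endfacet
 facet normal -0.684 -0.570 0.456
  outer loop
   vertex 1.5 3.0 4.5
   vertex 0.5 1.0 0.5
   vertex 3.0 0.0 3.0
  endloop
 endfacet
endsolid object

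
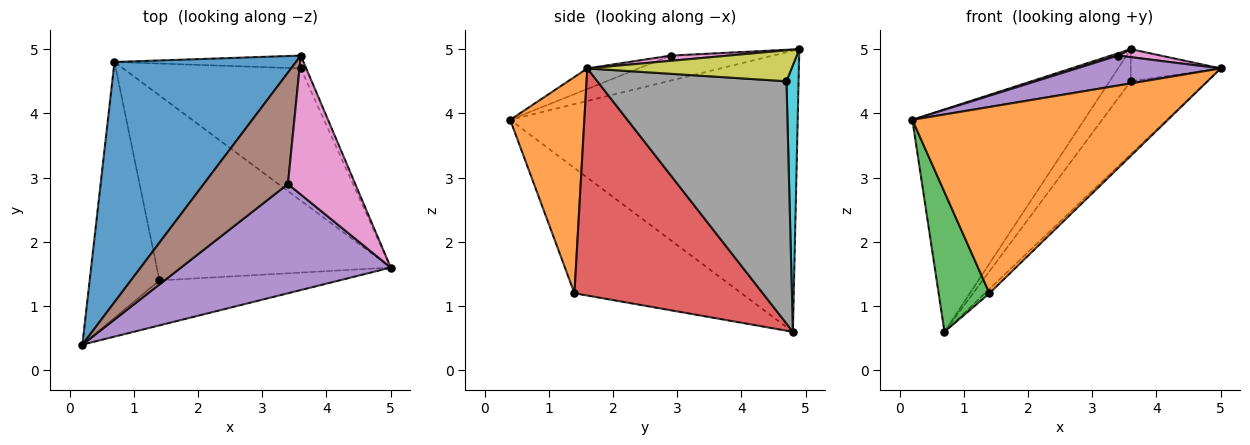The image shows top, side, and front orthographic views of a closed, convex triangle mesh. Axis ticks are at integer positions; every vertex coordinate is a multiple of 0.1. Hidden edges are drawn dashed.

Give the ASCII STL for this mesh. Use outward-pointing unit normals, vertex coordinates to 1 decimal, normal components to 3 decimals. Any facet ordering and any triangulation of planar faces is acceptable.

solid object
 facet normal -0.751 0.449 0.485
  outer loop
   vertex 3.6 4.9 5.0
   vertex 0.7 4.8 0.6
   vertex 0.2 0.4 3.9
  endloop
 endfacet
 facet normal 0.272 -0.936 -0.226
  outer loop
   vertex 1.4 1.4 1.2
   vertex 5.0 1.6 4.7
   vertex 0.2 0.4 3.9
  endloop
 endfacet
 facet normal -0.844 -0.257 -0.470
  outer loop
   vertex 1.4 1.4 1.2
   vertex 0.2 0.4 3.9
   vertex 0.7 4.8 0.6
  endloop
 endfacet
 facet normal 0.696 0.017 -0.717
  outer loop
   vertex 1.4 1.4 1.2
   vertex 0.7 4.8 0.6
   vertex 5.0 1.6 4.7
  endloop
 endfacet
 facet normal -0.094 -0.264 0.960
  outer loop
   vertex 3.4 2.9 4.9
   vertex 0.2 0.4 3.9
   vertex 5.0 1.6 4.7
  endloop
 endfacet
 facet normal -0.284 -0.019 0.959
  outer loop
   vertex 3.4 2.9 4.9
   vertex 3.6 4.9 5.0
   vertex 0.2 0.4 3.9
  endloop
 endfacet
 facet normal 0.078 -0.058 0.995
  outer loop
   vertex 3.4 2.9 4.9
   vertex 5.0 1.6 4.7
   vertex 3.6 4.9 5.0
  endloop
 endfacet
 facet normal 0.767 0.310 -0.562
  outer loop
   vertex 3.6 4.7 4.5
   vertex 5.0 1.6 4.7
   vertex 0.7 4.8 0.6
  endloop
 endfacet
 facet normal 0.904 0.398 -0.159
  outer loop
   vertex 3.6 4.7 4.5
   vertex 3.6 4.9 5.0
   vertex 5.0 1.6 4.7
  endloop
 endfacet
 facet normal 0.469 0.820 -0.328
  outer loop
   vertex 3.6 4.7 4.5
   vertex 0.7 4.8 0.6
   vertex 3.6 4.9 5.0
  endloop
 endfacet
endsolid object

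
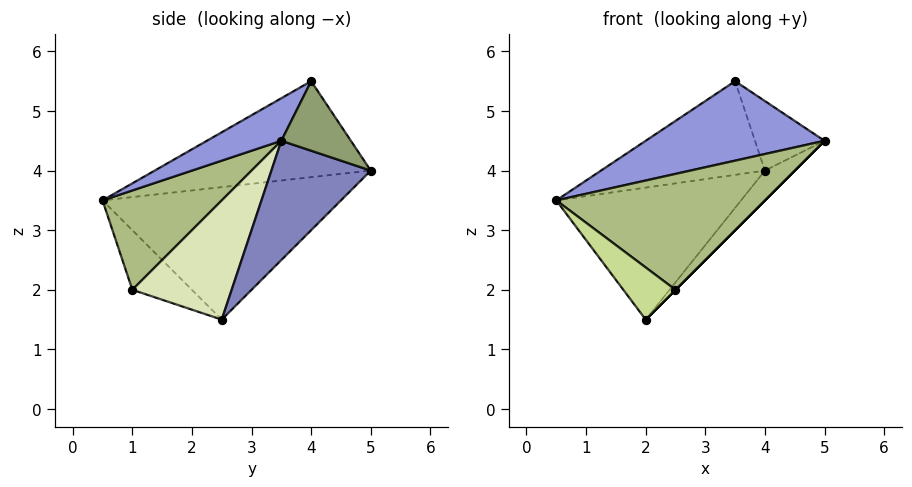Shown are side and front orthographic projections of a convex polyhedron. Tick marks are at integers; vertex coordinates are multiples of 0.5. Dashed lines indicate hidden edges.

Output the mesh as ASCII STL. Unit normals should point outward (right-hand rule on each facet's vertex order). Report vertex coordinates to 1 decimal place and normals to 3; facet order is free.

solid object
 facet normal -0.790 0.612 0.020
  outer loop
   vertex 2.0 2.5 1.5
   vertex 0.5 0.5 3.5
   vertex 4.0 5.0 4.0
  endloop
 endfacet
 facet normal 0.659 0.198 -0.725
  outer loop
   vertex 2.0 2.5 1.5
   vertex 4.0 5.0 4.0
   vertex 5.0 3.5 4.5
  endloop
 endfacet
 facet normal 0.267 -0.640 0.720
  outer loop
   vertex 3.5 4.0 5.5
   vertex 0.5 0.5 3.5
   vertex 5.0 3.5 4.5
  endloop
 endfacet
 facet normal -0.789 0.599 0.136
  outer loop
   vertex 3.5 4.0 5.5
   vertex 4.0 5.0 4.0
   vertex 0.5 0.5 3.5
  endloop
 endfacet
 facet normal 0.577 0.577 0.577
  outer loop
   vertex 3.5 4.0 5.5
   vertex 5.0 3.5 4.5
   vertex 4.0 5.0 4.0
  endloop
 endfacet
 facet normal 0.465 -0.814 0.349
  outer loop
   vertex 2.5 1.0 2.0
   vertex 5.0 3.5 4.5
   vertex 0.5 0.5 3.5
  endloop
 endfacet
 facet normal -0.476 -0.417 -0.774
  outer loop
   vertex 2.5 1.0 2.0
   vertex 0.5 0.5 3.5
   vertex 2.0 2.5 1.5
  endloop
 endfacet
 facet normal 0.707 0.000 -0.707
  outer loop
   vertex 2.5 1.0 2.0
   vertex 2.0 2.5 1.5
   vertex 5.0 3.5 4.5
  endloop
 endfacet
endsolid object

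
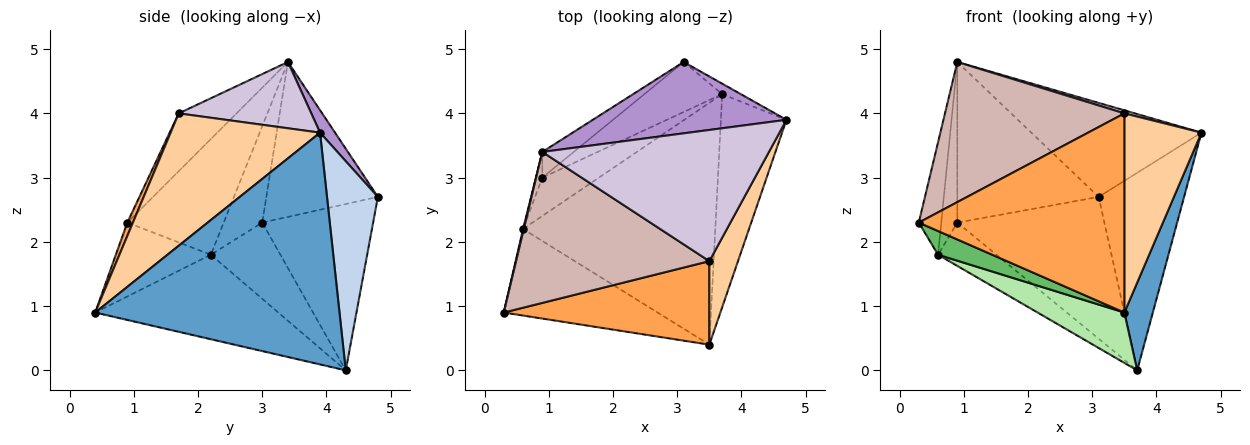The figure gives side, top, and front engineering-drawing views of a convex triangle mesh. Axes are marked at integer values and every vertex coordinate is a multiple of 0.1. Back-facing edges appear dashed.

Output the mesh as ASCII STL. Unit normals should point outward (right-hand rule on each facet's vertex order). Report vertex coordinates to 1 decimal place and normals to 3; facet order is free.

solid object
 facet normal 0.956 -0.111 -0.270
  outer loop
   vertex 3.7 4.3 0.0
   vertex 4.7 3.9 3.7
   vertex 3.5 0.4 0.9
  endloop
 endfacet
 facet normal 0.511 0.858 -0.045
  outer loop
   vertex 3.1 4.8 2.7
   vertex 4.7 3.9 3.7
   vertex 3.7 4.3 0.0
  endloop
 endfacet
 facet normal 0.025 -0.922 0.387
  outer loop
   vertex 3.5 1.7 4.0
   vertex 0.3 0.9 2.3
   vertex 3.5 0.4 0.9
  endloop
 endfacet
 facet normal 0.873 -0.450 0.189
  outer loop
   vertex 3.5 1.7 4.0
   vertex 3.5 0.4 0.9
   vertex 4.7 3.9 3.7
  endloop
 endfacet
 facet normal -0.420 -0.240 -0.875
  outer loop
   vertex 0.6 2.2 1.8
   vertex 3.5 0.4 0.9
   vertex 0.3 0.9 2.3
  endloop
 endfacet
 facet normal -0.395 -0.187 -0.899
  outer loop
   vertex 0.6 2.2 1.8
   vertex 3.7 4.3 0.0
   vertex 3.5 0.4 0.9
  endloop
 endfacet
 facet normal -0.580 0.769 -0.271
  outer loop
   vertex 0.9 3.0 2.3
   vertex 3.1 4.8 2.7
   vertex 3.7 4.3 0.0
  endloop
 endfacet
 facet normal -0.666 0.559 -0.495
  outer loop
   vertex 0.9 3.0 2.3
   vertex 3.7 4.3 0.0
   vertex 0.6 2.2 1.8
  endloop
 endfacet
 facet normal 0.070 0.795 0.603
  outer loop
   vertex 0.9 3.4 4.8
   vertex 4.7 3.9 3.7
   vertex 3.1 4.8 2.7
  endloop
 endfacet
 facet normal 0.281 -0.022 0.960
  outer loop
   vertex 0.9 3.4 4.8
   vertex 3.5 1.7 4.0
   vertex 4.7 3.9 3.7
  endloop
 endfacet
 facet normal -0.615 0.779 -0.125
  outer loop
   vertex 0.9 3.4 4.8
   vertex 3.1 4.8 2.7
   vertex 0.9 3.0 2.3
  endloop
 endfacet
 facet normal -0.214 -0.665 0.716
  outer loop
   vertex 0.9 3.4 4.8
   vertex 0.3 0.9 2.3
   vertex 3.5 1.7 4.0
  endloop
 endfacet
 facet normal -0.974 0.227 0.006
  outer loop
   vertex 0.9 3.4 4.8
   vertex 0.6 2.2 1.8
   vertex 0.3 0.9 2.3
  endloop
 endfacet
 facet normal -0.921 0.384 -0.061
  outer loop
   vertex 0.9 3.4 4.8
   vertex 0.9 3.0 2.3
   vertex 0.6 2.2 1.8
  endloop
 endfacet
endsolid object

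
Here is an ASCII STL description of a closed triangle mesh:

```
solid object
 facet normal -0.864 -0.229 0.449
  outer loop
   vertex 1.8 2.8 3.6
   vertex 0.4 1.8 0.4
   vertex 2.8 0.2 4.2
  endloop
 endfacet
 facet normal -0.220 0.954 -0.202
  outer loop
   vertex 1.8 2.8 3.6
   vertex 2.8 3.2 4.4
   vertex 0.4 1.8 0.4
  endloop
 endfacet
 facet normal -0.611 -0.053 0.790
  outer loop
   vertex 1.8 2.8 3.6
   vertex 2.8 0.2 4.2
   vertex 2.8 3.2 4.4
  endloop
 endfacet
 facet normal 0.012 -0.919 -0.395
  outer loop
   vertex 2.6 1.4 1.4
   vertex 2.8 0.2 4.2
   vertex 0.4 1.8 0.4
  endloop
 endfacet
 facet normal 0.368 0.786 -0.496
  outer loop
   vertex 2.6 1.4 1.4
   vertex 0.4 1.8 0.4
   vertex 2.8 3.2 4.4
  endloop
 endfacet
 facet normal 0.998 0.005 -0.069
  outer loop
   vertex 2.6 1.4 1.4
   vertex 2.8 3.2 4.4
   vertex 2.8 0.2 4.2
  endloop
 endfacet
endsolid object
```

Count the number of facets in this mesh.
6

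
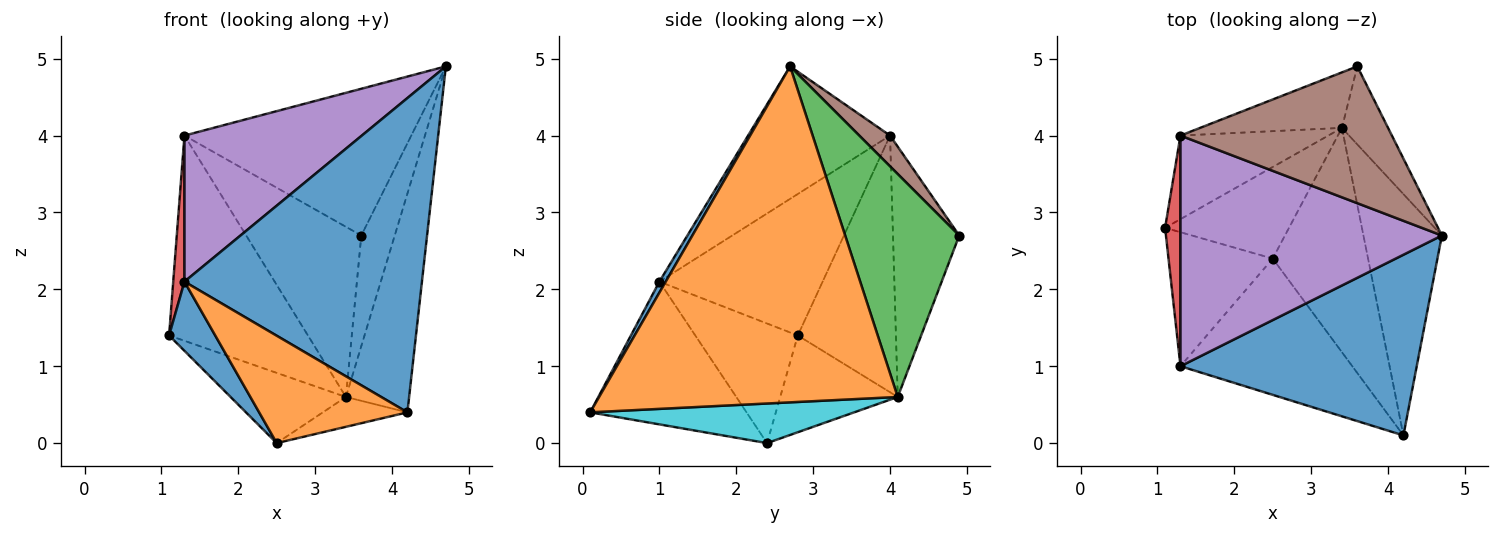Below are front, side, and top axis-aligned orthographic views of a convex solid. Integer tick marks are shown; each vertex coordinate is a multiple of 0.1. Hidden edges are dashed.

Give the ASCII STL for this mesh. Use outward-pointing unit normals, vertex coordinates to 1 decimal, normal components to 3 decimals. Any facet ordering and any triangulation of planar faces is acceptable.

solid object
 facet normal 0.023 -0.867 0.498
  outer loop
   vertex 1.3 1.0 2.1
   vertex 4.2 0.1 0.4
   vertex 4.7 2.7 4.9
  endloop
 endfacet
 facet normal 0.954 0.202 -0.223
  outer loop
   vertex 3.4 4.1 0.6
   vertex 4.7 2.7 4.9
   vertex 4.2 0.1 0.4
  endloop
 endfacet
 facet normal 0.941 0.276 -0.195
  outer loop
   vertex 3.4 4.1 0.6
   vertex 3.6 4.9 2.7
   vertex 4.7 2.7 4.9
  endloop
 endfacet
 facet normal -0.992 -0.068 0.108
  outer loop
   vertex 1.3 4.0 4.0
   vertex 1.1 2.8 1.4
   vertex 1.3 1.0 2.1
  endloop
 endfacet
 facet normal -0.394 -0.492 0.777
  outer loop
   vertex 1.3 4.0 4.0
   vertex 1.3 1.0 2.1
   vertex 4.7 2.7 4.9
  endloop
 endfacet
 facet normal 0.099 0.728 0.679
  outer loop
   vertex 1.3 4.0 4.0
   vertex 4.7 2.7 4.9
   vertex 3.6 4.9 2.7
  endloop
 endfacet
 facet normal -0.548 0.775 -0.316
  outer loop
   vertex 1.3 4.0 4.0
   vertex 3.4 4.1 0.6
   vertex 1.1 2.8 1.4
  endloop
 endfacet
 facet normal -0.480 0.834 -0.272
  outer loop
   vertex 1.3 4.0 4.0
   vertex 3.6 4.9 2.7
   vertex 3.4 4.1 0.6
  endloop
 endfacet
 facet normal -0.527 0.517 -0.675
  outer loop
   vertex 2.5 2.4 0.0
   vertex 1.1 2.8 1.4
   vertex 3.4 4.1 0.6
  endloop
 endfacet
 facet normal 0.381 0.122 -0.917
  outer loop
   vertex 2.5 2.4 0.0
   vertex 3.4 4.1 0.6
   vertex 4.2 0.1 0.4
  endloop
 endfacet
 facet normal -0.714 -0.321 -0.622
  outer loop
   vertex 2.5 2.4 0.0
   vertex 1.3 1.0 2.1
   vertex 1.1 2.8 1.4
  endloop
 endfacet
 facet normal -0.546 -0.518 -0.658
  outer loop
   vertex 2.5 2.4 0.0
   vertex 4.2 0.1 0.4
   vertex 1.3 1.0 2.1
  endloop
 endfacet
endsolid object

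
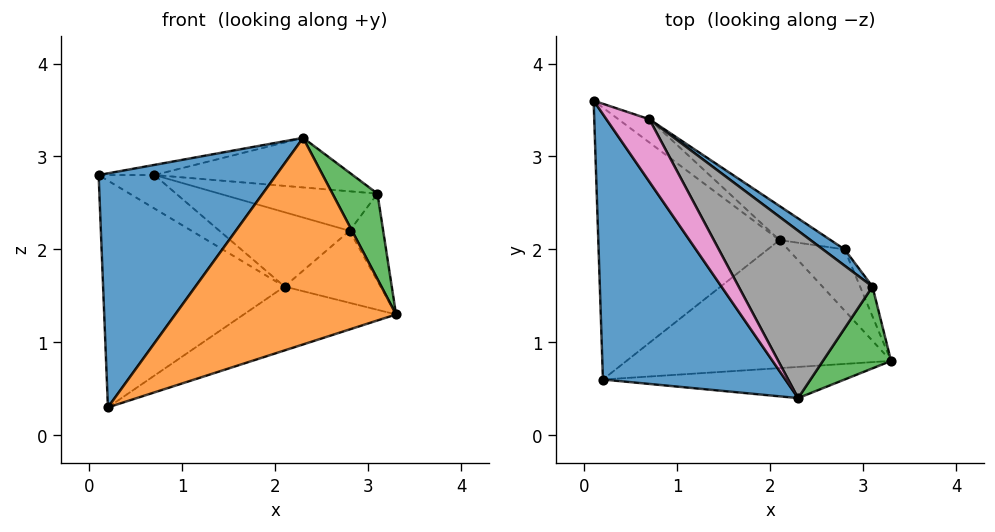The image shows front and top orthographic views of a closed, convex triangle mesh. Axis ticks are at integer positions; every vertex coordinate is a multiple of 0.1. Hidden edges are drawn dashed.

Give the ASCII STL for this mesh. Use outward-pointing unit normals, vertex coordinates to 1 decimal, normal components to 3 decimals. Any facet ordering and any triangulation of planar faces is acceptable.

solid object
 facet normal -0.740 -0.445 0.505
  outer loop
   vertex 2.3 0.4 3.2
   vertex 0.1 3.6 2.8
   vertex 0.2 0.6 0.3
  endloop
 endfacet
 facet normal 0.111 -0.983 -0.148
  outer loop
   vertex 2.3 0.4 3.2
   vertex 0.2 0.6 0.3
   vertex 3.3 0.8 1.3
  endloop
 endfacet
 facet normal 0.848 -0.383 0.366
  outer loop
   vertex 3.1 1.6 2.6
   vertex 2.3 0.4 3.2
   vertex 3.3 0.8 1.3
  endloop
 endfacet
 facet normal 0.020 0.640 -0.768
  outer loop
   vertex 2.1 2.1 1.6
   vertex 0.2 0.6 0.3
   vertex 0.1 3.6 2.8
  endloop
 endfacet
 facet normal 0.252 0.432 -0.866
  outer loop
   vertex 2.1 2.1 1.6
   vertex 3.3 0.8 1.3
   vertex 0.2 0.6 0.3
  endloop
 endfacet
 facet normal 0.264 0.792 -0.550
  outer loop
   vertex 0.7 3.4 2.8
   vertex 2.1 2.1 1.6
   vertex 0.1 3.6 2.8
  endloop
 endfacet
 facet normal 0.053 0.160 0.986
  outer loop
   vertex 0.7 3.4 2.8
   vertex 0.1 3.6 2.8
   vertex 2.3 0.4 3.2
  endloop
 endfacet
 facet normal 0.281 0.273 0.920
  outer loop
   vertex 0.7 3.4 2.8
   vertex 2.3 0.4 3.2
   vertex 3.1 1.6 2.6
  endloop
 endfacet
 facet normal 0.861 0.482 -0.164
  outer loop
   vertex 2.8 2.0 2.2
   vertex 3.1 1.6 2.6
   vertex 3.3 0.8 1.3
  endloop
 endfacet
 facet normal 0.553 0.635 -0.539
  outer loop
   vertex 2.8 2.0 2.2
   vertex 3.3 0.8 1.3
   vertex 2.1 2.1 1.6
  endloop
 endfacet
 facet normal 0.587 0.749 0.308
  outer loop
   vertex 2.8 2.0 2.2
   vertex 0.7 3.4 2.8
   vertex 3.1 1.6 2.6
  endloop
 endfacet
 facet normal 0.438 0.817 -0.375
  outer loop
   vertex 2.8 2.0 2.2
   vertex 2.1 2.1 1.6
   vertex 0.7 3.4 2.8
  endloop
 endfacet
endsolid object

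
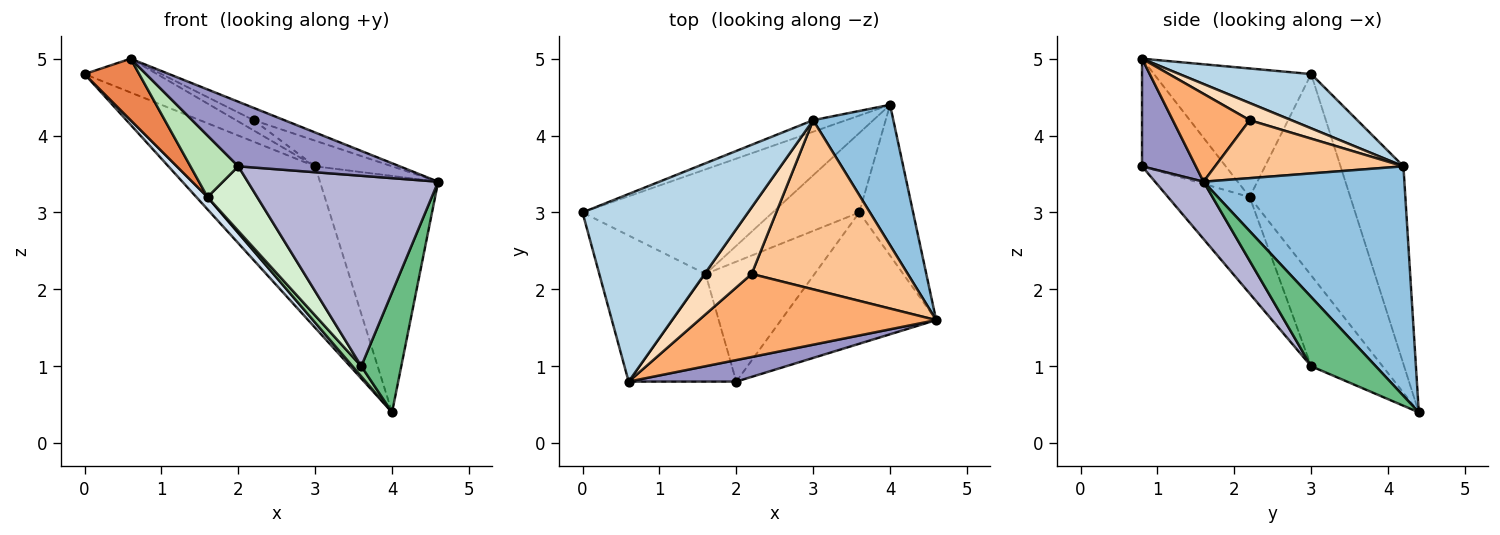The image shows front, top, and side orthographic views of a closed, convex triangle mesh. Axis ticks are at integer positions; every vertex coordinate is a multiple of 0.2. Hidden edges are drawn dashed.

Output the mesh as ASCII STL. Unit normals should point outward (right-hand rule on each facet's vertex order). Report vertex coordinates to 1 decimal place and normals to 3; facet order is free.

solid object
 facet normal -0.393 0.917 -0.066
  outer loop
   vertex 3.0 4.2 3.6
   vertex 4.0 4.4 0.4
   vertex 0.0 3.0 4.8
  endloop
 endfacet
 facet normal 0.825 0.486 0.288
  outer loop
   vertex 3.0 4.2 3.6
   vertex 4.6 1.6 3.4
   vertex 4.0 4.4 0.4
  endloop
 endfacet
 facet normal 0.307 0.169 0.937
  outer loop
   vertex 3.0 4.2 3.6
   vertex 0.0 3.0 4.8
   vertex 0.6 0.8 5.0
  endloop
 endfacet
 facet normal -0.725 -0.081 -0.684
  outer loop
   vertex 1.6 2.2 3.2
   vertex 0.0 3.0 4.8
   vertex 4.0 4.4 0.4
  endloop
 endfacet
 facet normal -0.745 -0.259 -0.615
  outer loop
   vertex 1.6 2.2 3.2
   vertex 0.6 0.8 5.0
   vertex 0.0 3.0 4.8
  endloop
 endfacet
 facet normal 0.344 0.138 0.929
  outer loop
   vertex 2.2 2.2 4.2
   vertex 0.6 0.8 5.0
   vertex 4.6 1.6 3.4
  endloop
 endfacet
 facet normal 0.345 0.141 0.928
  outer loop
   vertex 2.2 2.2 4.2
   vertex 4.6 1.6 3.4
   vertex 3.0 4.2 3.6
  endloop
 endfacet
 facet normal 0.340 0.143 0.930
  outer loop
   vertex 2.2 2.2 4.2
   vertex 3.0 4.2 3.6
   vertex 0.6 0.8 5.0
  endloop
 endfacet
 facet normal 0.709 -0.439 -0.552
  outer loop
   vertex 3.6 3.0 1.0
   vertex 4.0 4.4 0.4
   vertex 4.6 1.6 3.4
  endloop
 endfacet
 facet normal -0.721 -0.089 -0.687
  outer loop
   vertex 3.6 3.0 1.0
   vertex 1.6 2.2 3.2
   vertex 4.0 4.4 0.4
  endloop
 endfacet
 facet normal -0.656 -0.375 -0.656
  outer loop
   vertex 2.0 0.8 3.6
   vertex 0.6 0.8 5.0
   vertex 1.6 2.2 3.2
  endloop
 endfacet
 facet normal -0.614 -0.374 -0.695
  outer loop
   vertex 2.0 0.8 3.6
   vertex 1.6 2.2 3.2
   vertex 3.6 3.0 1.0
  endloop
 endfacet
 facet normal 0.302 -0.905 0.302
  outer loop
   vertex 2.0 0.8 3.6
   vertex 4.6 1.6 3.4
   vertex 0.6 0.8 5.0
  endloop
 endfacet
 facet normal 0.205 -0.806 -0.556
  outer loop
   vertex 2.0 0.8 3.6
   vertex 3.6 3.0 1.0
   vertex 4.6 1.6 3.4
  endloop
 endfacet
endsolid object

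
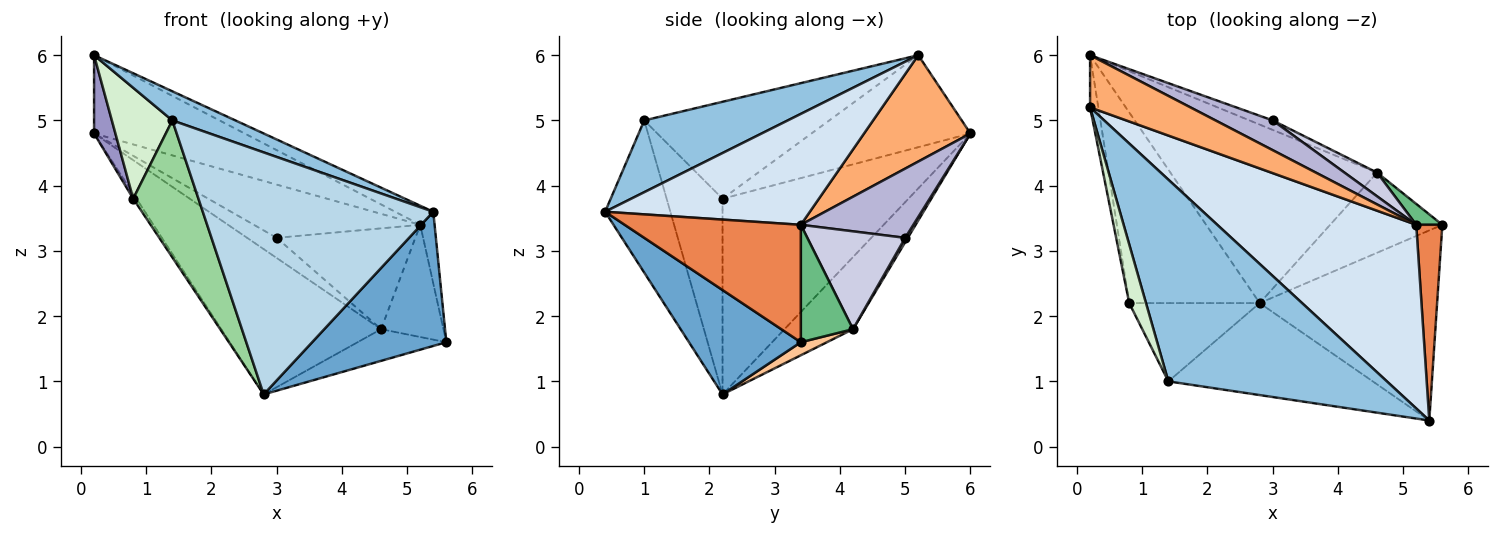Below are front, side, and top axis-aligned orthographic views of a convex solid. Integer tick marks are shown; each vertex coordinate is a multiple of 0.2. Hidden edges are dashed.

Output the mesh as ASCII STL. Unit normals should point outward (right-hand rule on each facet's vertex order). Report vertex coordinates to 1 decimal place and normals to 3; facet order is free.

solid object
 facet normal 0.433 -0.520 -0.736
  outer loop
   vertex 2.8 2.2 0.8
   vertex 5.6 3.4 1.6
   vertex 5.4 0.4 3.6
  endloop
 endfacet
 facet normal 0.309 -0.136 0.941
  outer loop
   vertex 1.4 1.0 5.0
   vertex 5.4 0.4 3.6
   vertex 0.2 5.2 6.0
  endloop
 endfacet
 facet normal -0.256 -0.904 -0.343
  outer loop
   vertex 1.4 1.0 5.0
   vertex 2.8 2.2 0.8
   vertex 5.4 0.4 3.6
  endloop
 endfacet
 facet normal 0.485 0.090 0.870
  outer loop
   vertex 5.2 3.4 3.4
   vertex 0.2 5.2 6.0
   vertex 5.4 0.4 3.6
  endloop
 endfacet
 facet normal 0.973 0.079 0.216
  outer loop
   vertex 5.2 3.4 3.4
   vertex 5.4 0.4 3.6
   vertex 5.6 3.4 1.6
  endloop
 endfacet
 facet normal 0.507 0.717 0.478
  outer loop
   vertex 0.2 6.0 4.8
   vertex 0.2 5.2 6.0
   vertex 5.2 3.4 3.4
  endloop
 endfacet
 facet normal 0.108 0.366 -0.925
  outer loop
   vertex 4.6 4.2 1.8
   vertex 5.6 3.4 1.6
   vertex 2.8 2.2 0.8
  endloop
 endfacet
 facet normal -0.261 0.609 -0.749
  outer loop
   vertex 4.6 4.2 1.8
   vertex 2.8 2.2 0.8
   vertex 0.2 6.0 4.8
  endloop
 endfacet
 facet normal 0.636 0.759 0.141
  outer loop
   vertex 4.6 4.2 1.8
   vertex 5.2 3.4 3.4
   vertex 5.6 3.4 1.6
  endloop
 endfacet
 facet normal -0.597 -0.697 -0.398
  outer loop
   vertex 0.8 2.2 3.8
   vertex 2.8 2.2 0.8
   vertex 1.4 1.0 5.0
  endloop
 endfacet
 facet normal -0.832 0.015 -0.555
  outer loop
   vertex 0.8 2.2 3.8
   vertex 0.2 6.0 4.8
   vertex 2.8 2.2 0.8
  endloop
 endfacet
 facet normal -0.938 -0.307 0.162
  outer loop
   vertex 0.8 2.2 3.8
   vertex 1.4 1.0 5.0
   vertex 0.2 5.2 6.0
  endloop
 endfacet
 facet normal -0.987 -0.133 -0.088
  outer loop
   vertex 0.8 2.2 3.8
   vertex 0.2 5.2 6.0
   vertex 0.2 6.0 4.8
  endloop
 endfacet
 facet normal 0.508 0.752 0.420
  outer loop
   vertex 3.0 5.0 3.2
   vertex 0.2 6.0 4.8
   vertex 5.2 3.4 3.4
  endloop
 endfacet
 facet normal 0.566 0.802 0.189
  outer loop
   vertex 3.0 5.0 3.2
   vertex 5.2 3.4 3.4
   vertex 4.6 4.2 1.8
  endloop
 endfacet
 facet normal 0.080 0.902 -0.424
  outer loop
   vertex 3.0 5.0 3.2
   vertex 4.6 4.2 1.8
   vertex 0.2 6.0 4.8
  endloop
 endfacet
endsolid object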